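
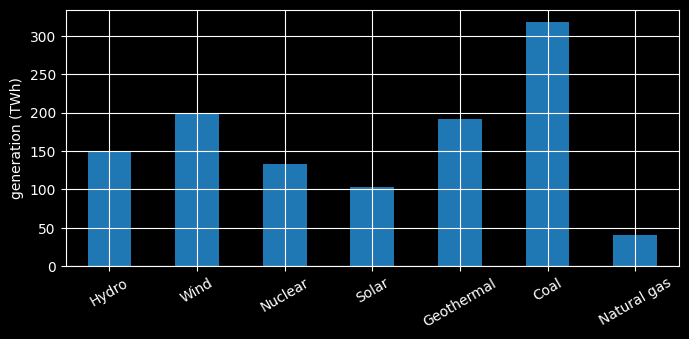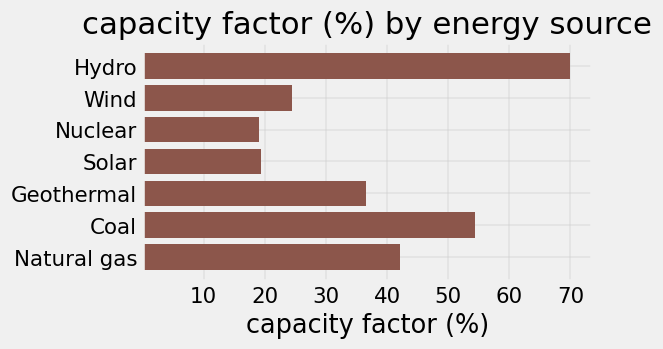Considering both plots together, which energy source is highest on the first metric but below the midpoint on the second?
Chart 2 median capacity factor (%) ≈ 40; below-median energy sources: Wind, Nuclear, Solar. Among those, Wind has the highest generation (TWh) (≈ 200).

Wind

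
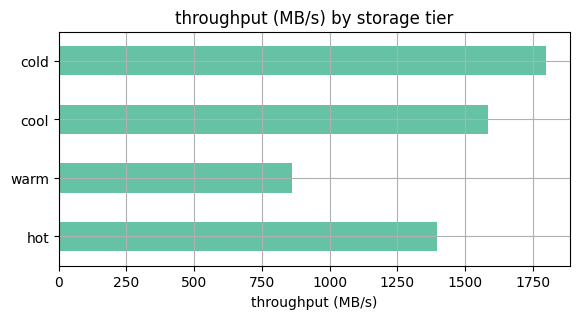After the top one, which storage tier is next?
Top 3: cold ≈ 1800, cool ≈ 1600, hot ≈ 1400.

cool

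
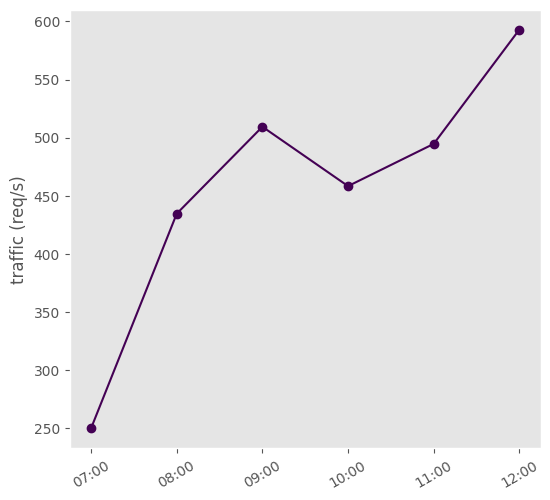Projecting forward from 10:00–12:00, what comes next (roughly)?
≈ 675

Last three: 450, 500, 600 → slope ≈ 75/step → next ≈ 675.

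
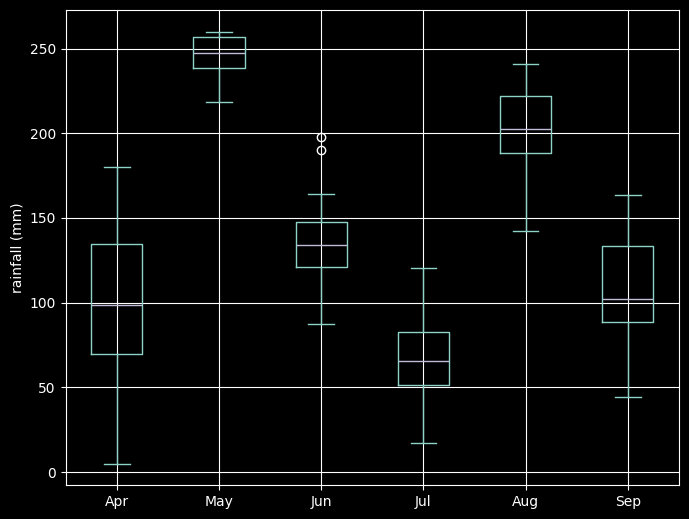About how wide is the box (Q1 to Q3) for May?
Q3 ≈ 260, Q1 ≈ 240; IQR ≈ 20.

≈ 20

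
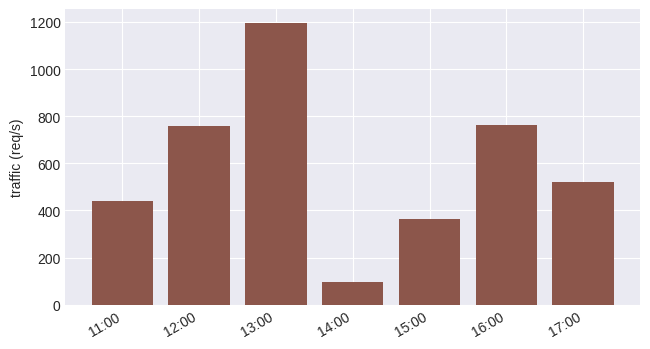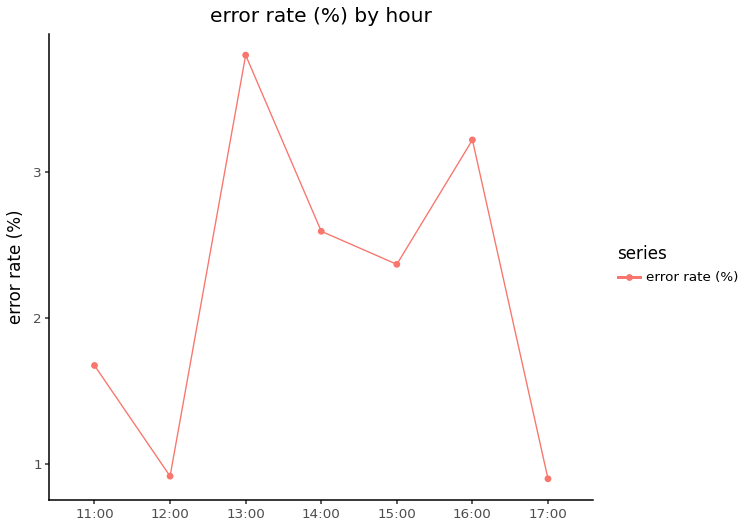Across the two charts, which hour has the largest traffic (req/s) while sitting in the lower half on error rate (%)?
Chart 2 median error rate (%) ≈ 2.5; below-median hours: 11:00, 12:00, 17:00. Among those, 12:00 has the highest traffic (req/s) (≈ 800).

12:00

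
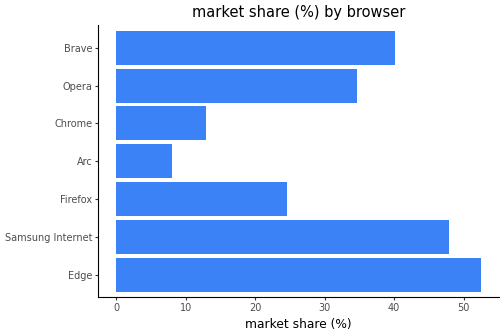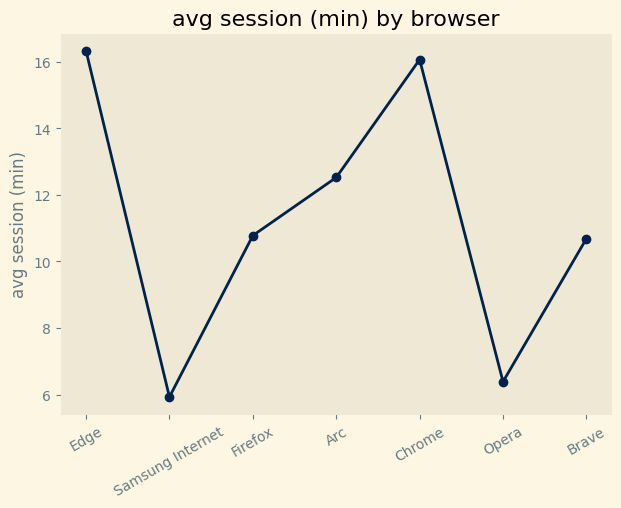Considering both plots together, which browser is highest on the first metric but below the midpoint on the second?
Chart 2 median avg session (min) ≈ 10; below-median browsers: Samsung Internet, Opera, Brave. Among those, Samsung Internet has the highest market share (%) (≈ 50).

Samsung Internet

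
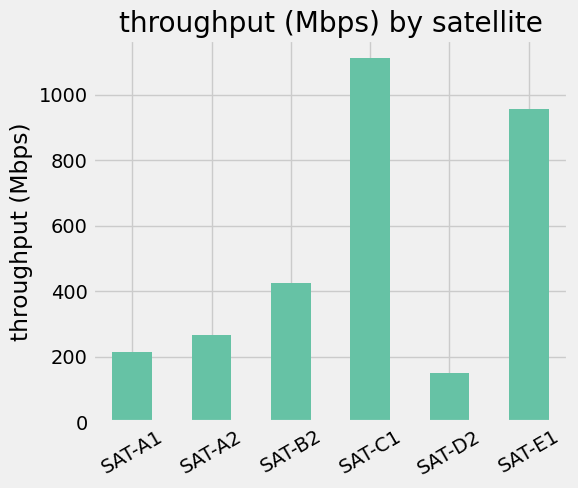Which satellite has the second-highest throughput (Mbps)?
SAT-E1

Top 3: SAT-C1 ≈ 1100, SAT-E1 ≈ 1000, SAT-B2 ≈ 400.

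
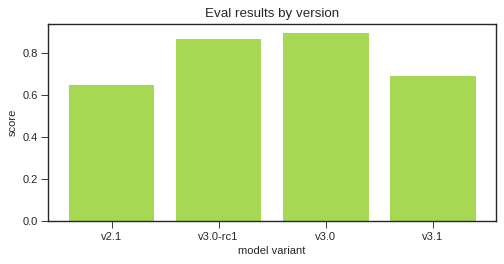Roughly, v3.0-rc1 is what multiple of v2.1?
≈ 1.5×

v3.0-rc1 ≈ 0.9, v2.1 ≈ 0.6; 0.9/0.6 ≈ 1.5.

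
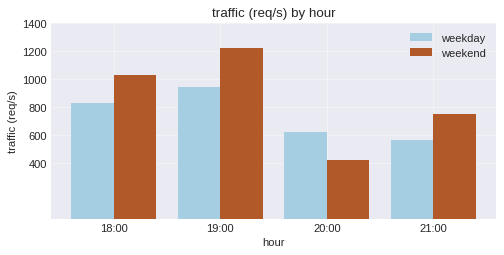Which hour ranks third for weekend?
21:00

Top 4 for weekend: 19:00 ≈ 1200, 18:00 ≈ 1000, 21:00 ≈ 800, 20:00 ≈ 400.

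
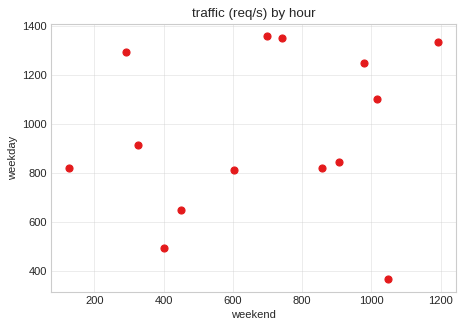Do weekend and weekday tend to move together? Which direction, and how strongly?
Points are roughly uncorrelated; weak (|r| ≈ 0.2).

no clear correlation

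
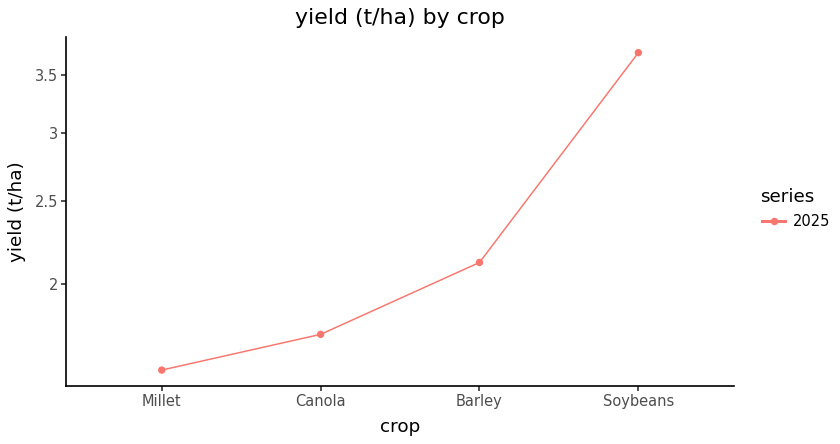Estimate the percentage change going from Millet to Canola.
Millet ≈ 1.6, Canola ≈ 1.8; (1.8 − 1.6) / 1.6 ≈ +12.5%.

≈ +12.5%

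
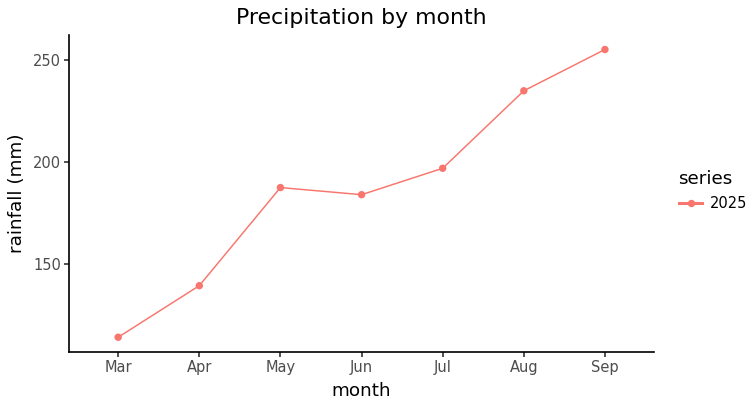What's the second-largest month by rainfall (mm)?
Top 3: Sep ≈ 260, Aug ≈ 240, Jul ≈ 200.

Aug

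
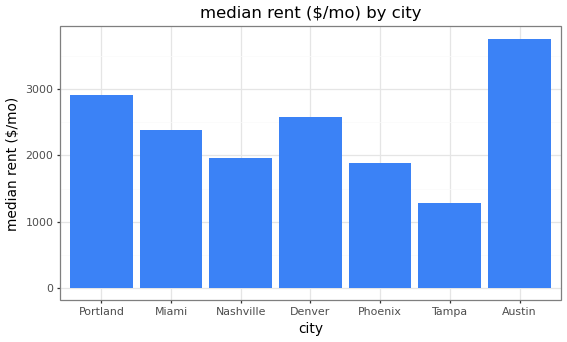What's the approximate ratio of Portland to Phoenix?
Portland ≈ 3000, Phoenix ≈ 2000; 3000/2000 ≈ 1.5.

≈ 1.5×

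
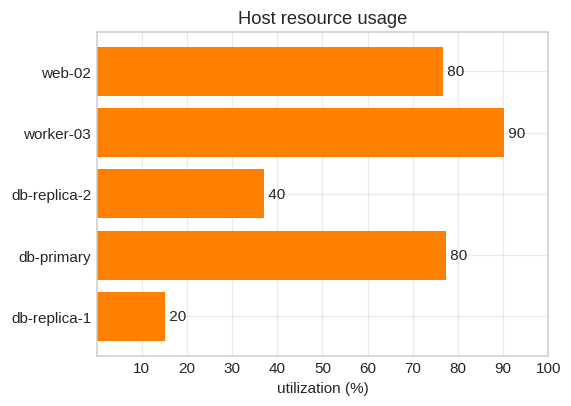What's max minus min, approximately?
Max worker-03 ≈ 90, min db-replica-1 ≈ 20; range ≈ 70.

≈ 70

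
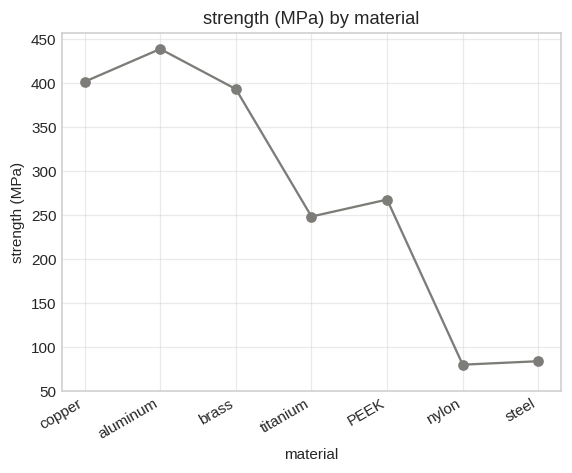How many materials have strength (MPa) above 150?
5

Above 150: copper, aluminum, brass, titanium, PEEK.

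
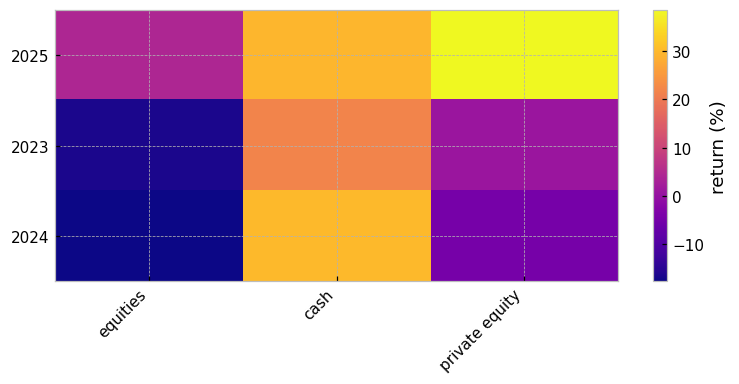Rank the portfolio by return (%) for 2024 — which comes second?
Top 3 for 2024: cash ≈ 30, private equity ≈ -5, equities ≈ -20.

private equity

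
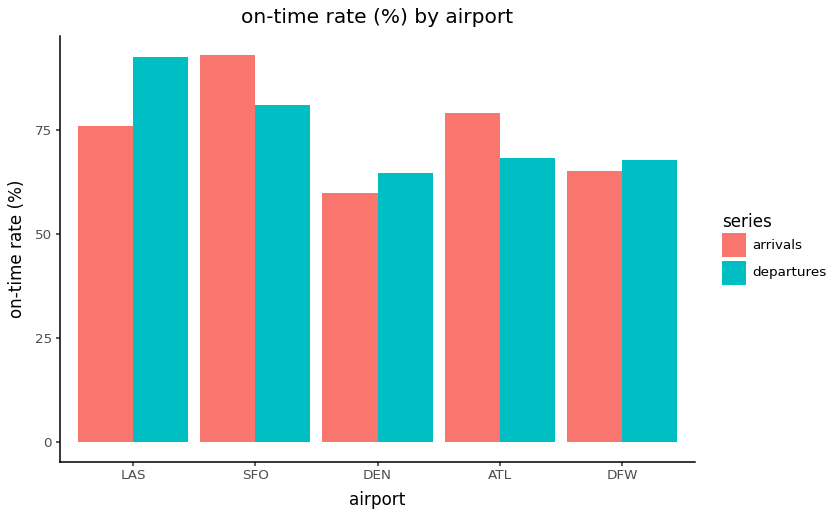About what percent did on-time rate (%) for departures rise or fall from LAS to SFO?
≈ -11.1%

LAS ≈ 90, SFO ≈ 80; (80 − 90) / 90 ≈ -11.1%.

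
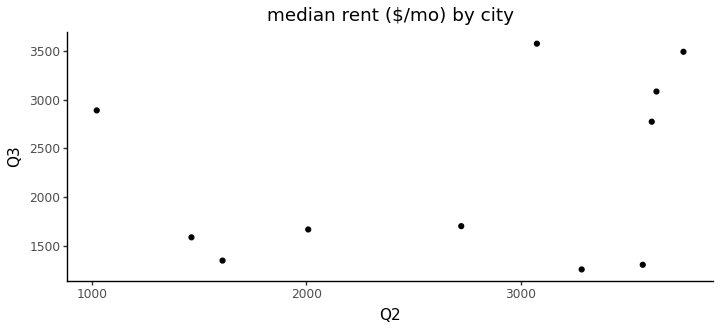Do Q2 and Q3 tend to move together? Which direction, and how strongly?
Points are positively correlated; weak (|r| ≈ 0.3).

positive, weak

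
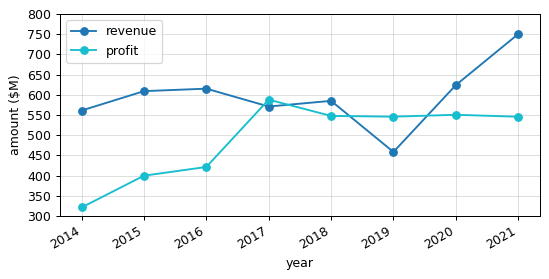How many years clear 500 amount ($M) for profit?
5

Above 500: 2017, 2018, 2019, 2020, 2021.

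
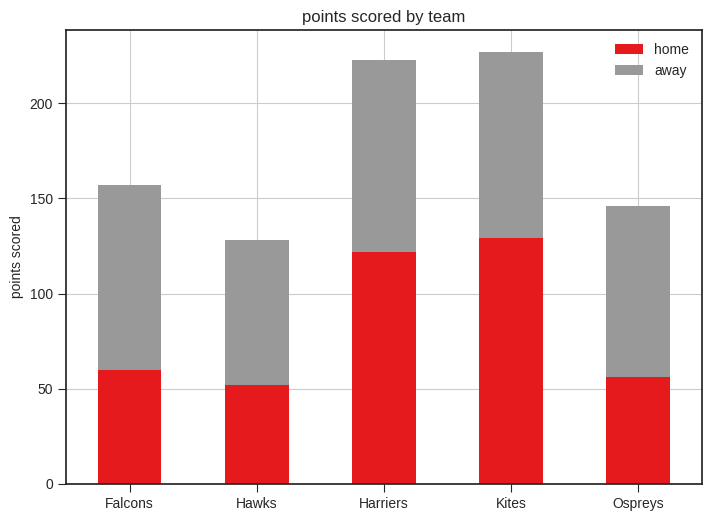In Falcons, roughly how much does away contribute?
away top ≈ 160, bottom ≈ 60; segment ≈ 100.

≈ 100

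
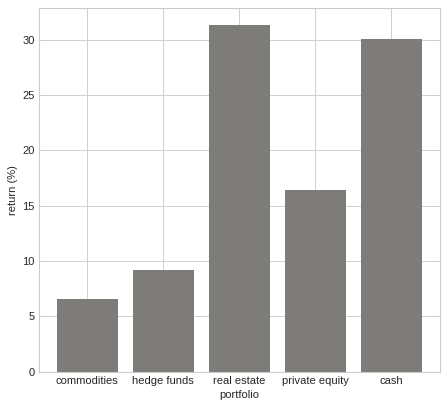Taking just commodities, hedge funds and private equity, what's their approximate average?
≈ 10

(5 + 10 + 15) / 3 ≈ 10.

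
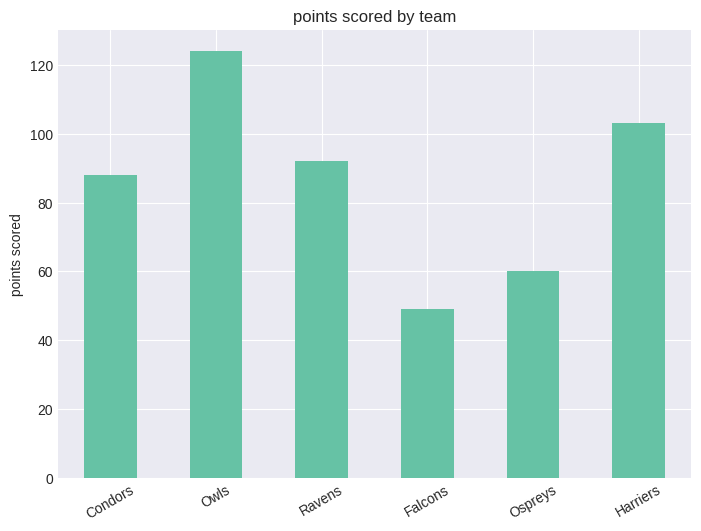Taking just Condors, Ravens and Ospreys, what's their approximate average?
≈ 80

(80 + 100 + 60) / 3 ≈ 80.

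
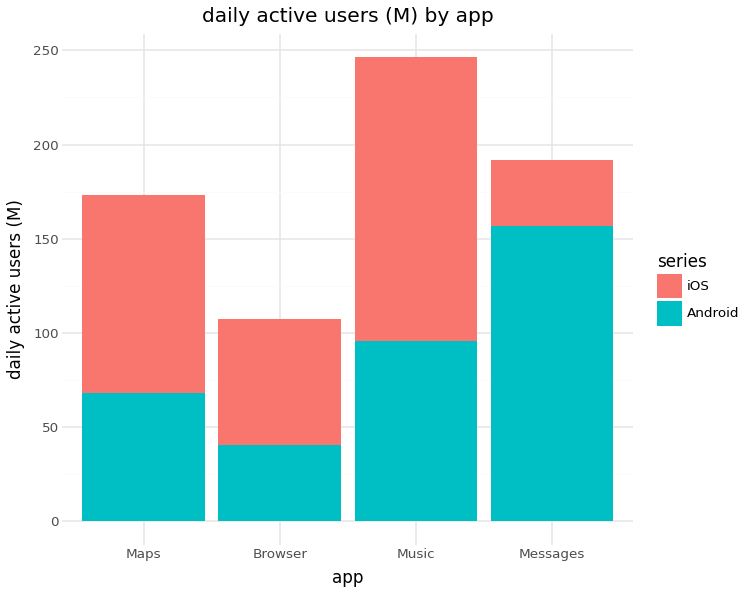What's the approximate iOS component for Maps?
≈ 100

iOS top ≈ 175, bottom ≈ 75; segment ≈ 100.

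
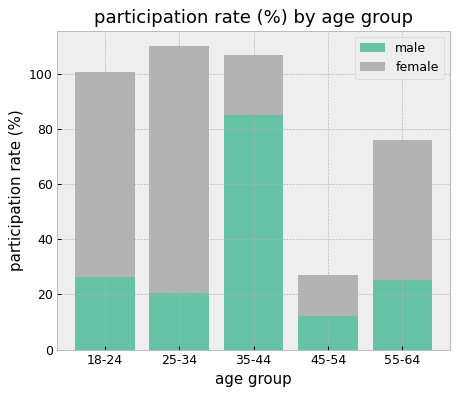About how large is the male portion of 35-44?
≈ 80

male top ≈ 80, bottom ≈ 0; segment ≈ 80.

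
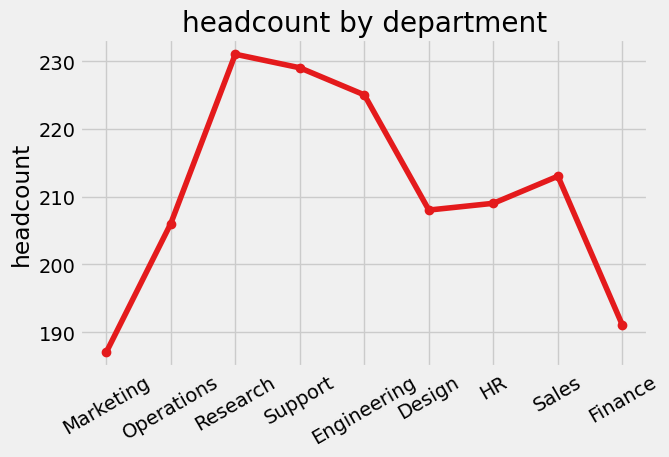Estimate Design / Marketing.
≈ 1.14×

Design ≈ 210, Marketing ≈ 185; 210/185 ≈ 1.14.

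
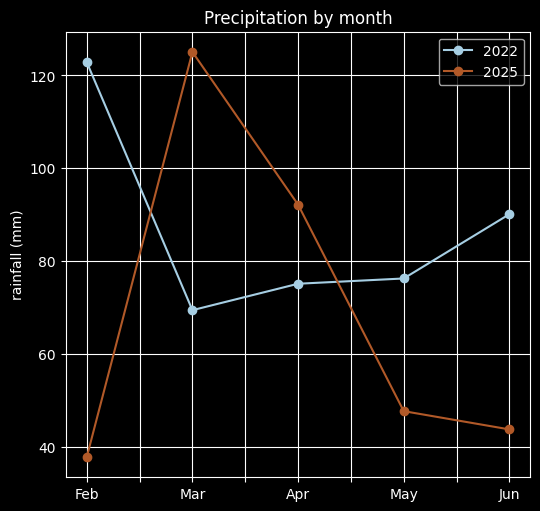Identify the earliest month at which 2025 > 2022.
Mar

Feb: 2025 ≈ 40 vs 2022 ≈ 120 (not yet); Mar: 2025 ≈ 130 vs 2022 ≈ 70 (first crossover).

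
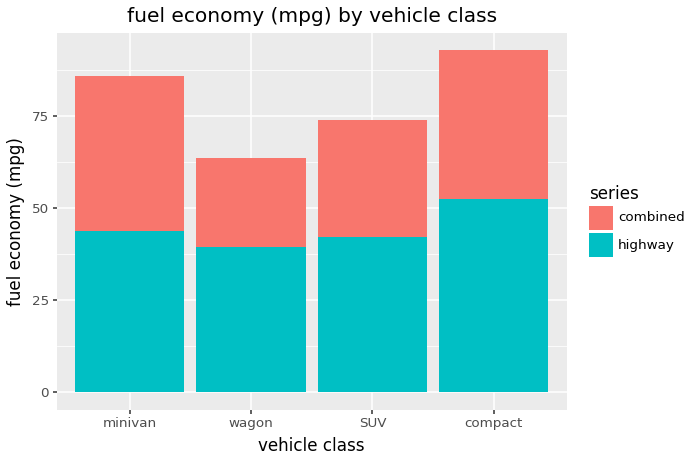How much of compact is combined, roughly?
≈ 40

combined top ≈ 90, bottom ≈ 50; segment ≈ 40.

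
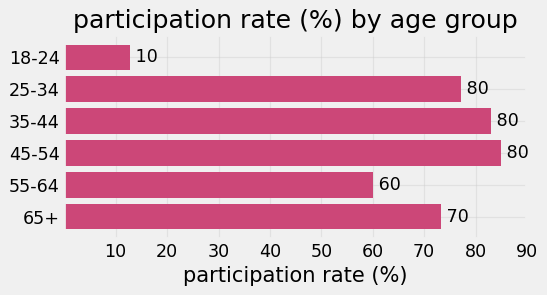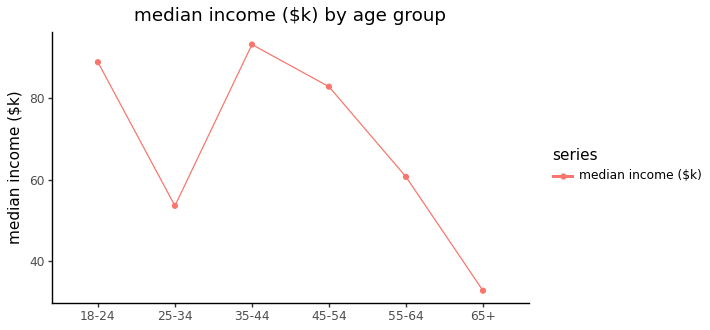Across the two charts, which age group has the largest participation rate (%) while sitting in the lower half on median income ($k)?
Chart 2 median median income ($k) ≈ 70; below-median age groups: 25-34, 55-64, 65+. Among those, 25-34 has the highest participation rate (%) (≈ 80).

25-34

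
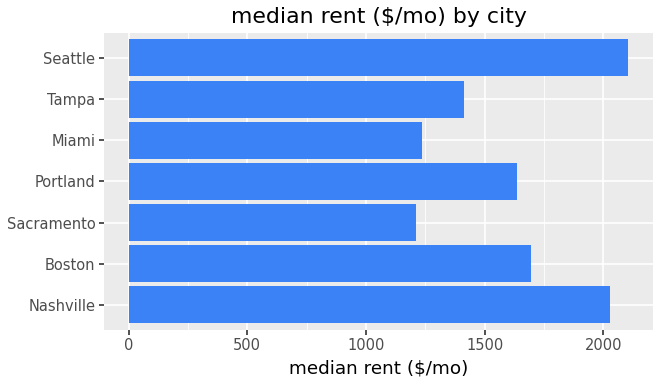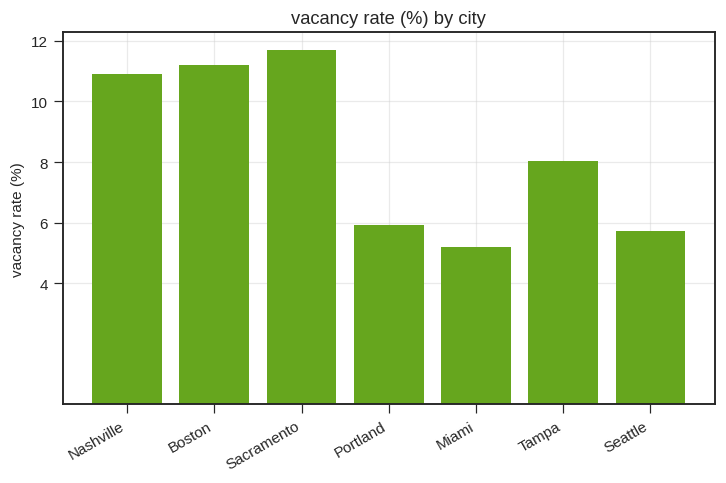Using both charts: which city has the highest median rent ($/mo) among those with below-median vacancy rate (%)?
Chart 2 median vacancy rate (%) ≈ 8; below-median cities: Portland, Miami, Seattle. Among those, Seattle has the highest median rent ($/mo) (≈ 2200).

Seattle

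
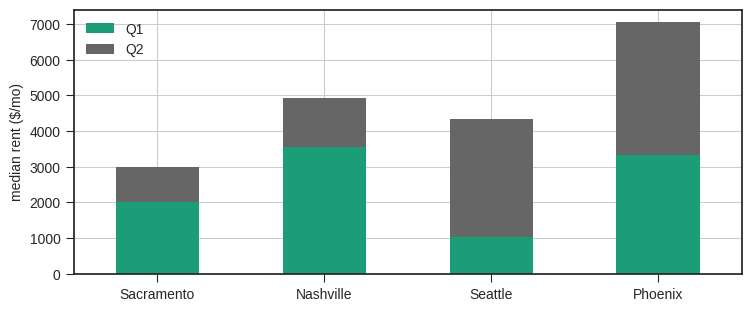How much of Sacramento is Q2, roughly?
Q2 top ≈ 3000, bottom ≈ 2000; segment ≈ 1000.

≈ 1000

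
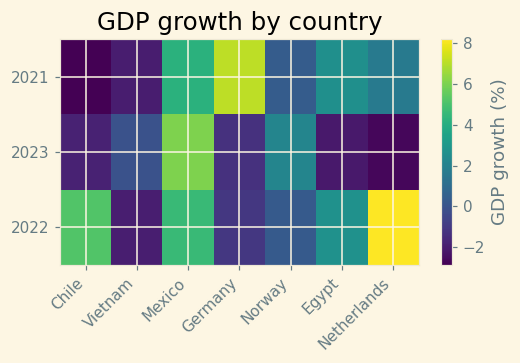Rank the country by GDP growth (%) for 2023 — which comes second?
Norway

Top 3 for 2023: Mexico ≈ 6, Norway ≈ 2, Vietnam ≈ 0.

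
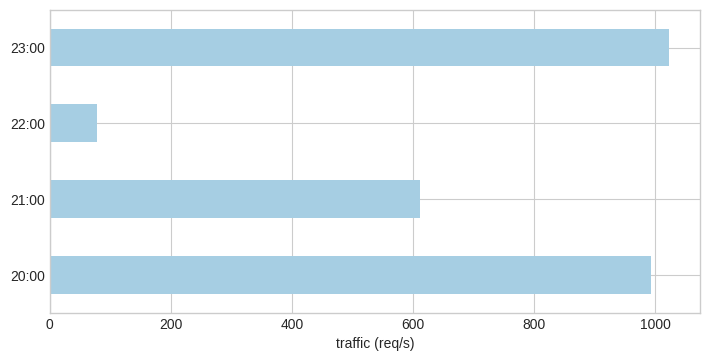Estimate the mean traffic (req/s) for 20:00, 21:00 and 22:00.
≈ 567

(1000 + 600 + 100) / 3 ≈ 567.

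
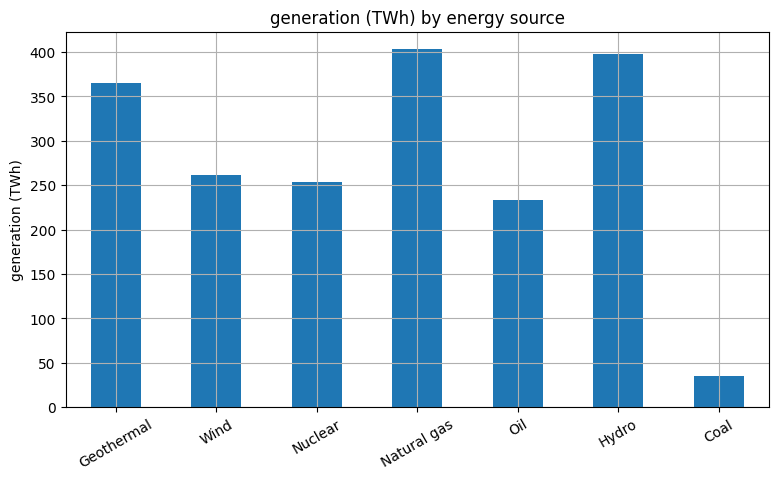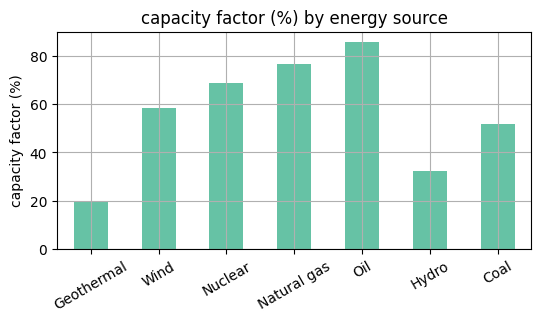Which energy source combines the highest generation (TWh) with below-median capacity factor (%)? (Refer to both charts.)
Hydro

Chart 2 median capacity factor (%) ≈ 60; below-median energy sources: Geothermal, Hydro, Coal. Among those, Hydro has the highest generation (TWh) (≈ 400).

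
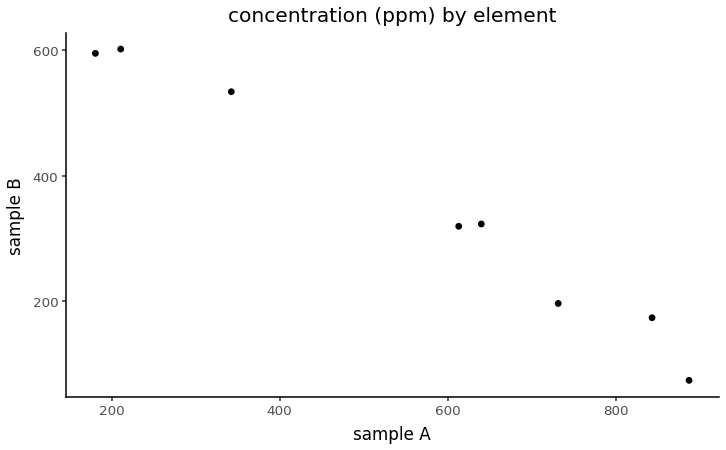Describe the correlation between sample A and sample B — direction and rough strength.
Points are negatively correlated; strong (|r| ≈ 1.0).

negative, strong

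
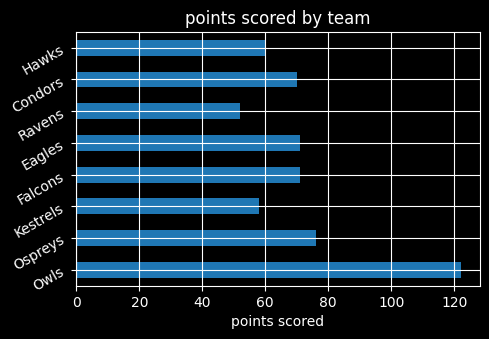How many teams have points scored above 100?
1

Above 100: Owls.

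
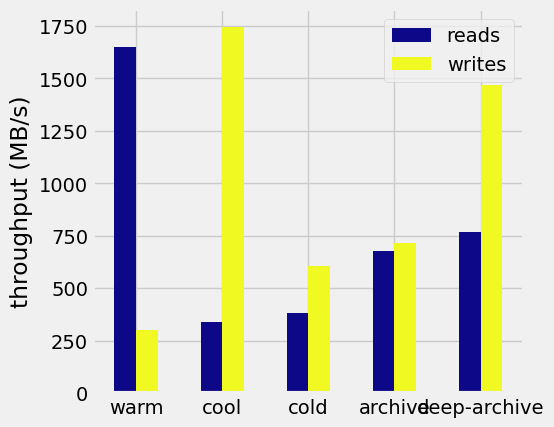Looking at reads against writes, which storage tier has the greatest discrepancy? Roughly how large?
cool, ≈ 1400 MB/s

cool: reads ≈ 400, writes ≈ 1800 → gap ≈ 1400. Next-largest (warm) is only ≈ 1200.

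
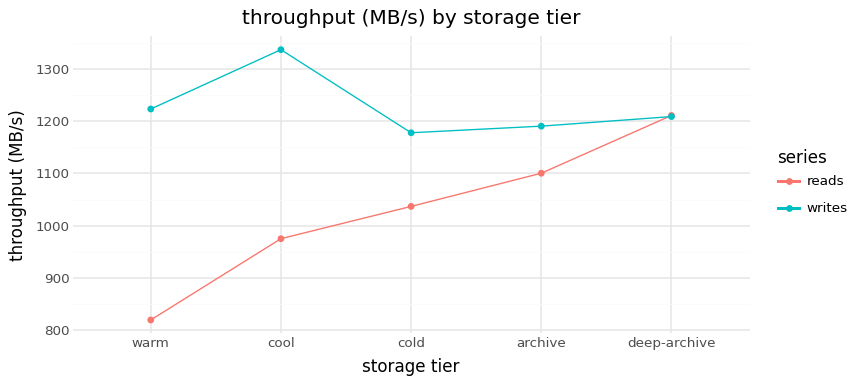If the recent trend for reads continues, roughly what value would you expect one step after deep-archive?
≈ 1275

Last three: 1050, 1100, 1200 → slope ≈ 75/step → next ≈ 1275.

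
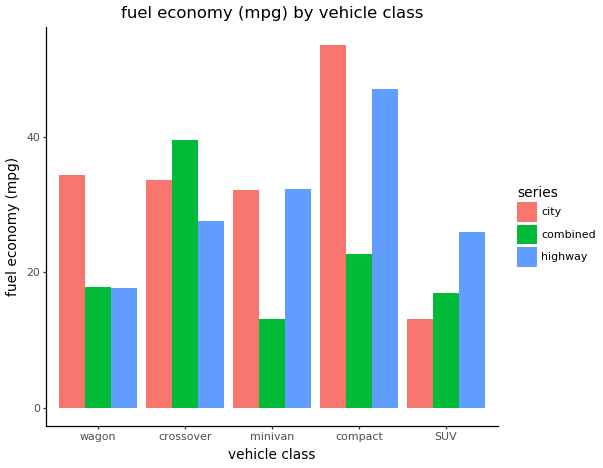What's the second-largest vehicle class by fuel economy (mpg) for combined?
compact

Top 3 for combined: crossover ≈ 40, compact ≈ 25, wagon ≈ 20.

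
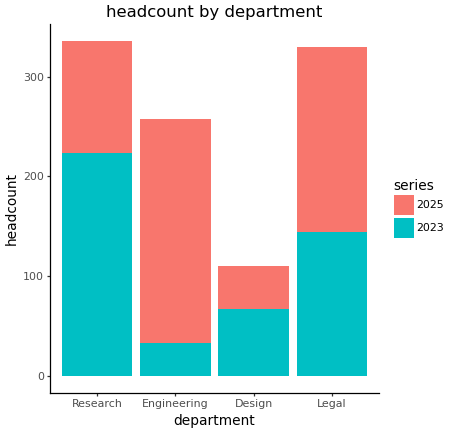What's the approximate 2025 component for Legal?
2025 top ≈ 350, bottom ≈ 150; segment ≈ 200.

≈ 200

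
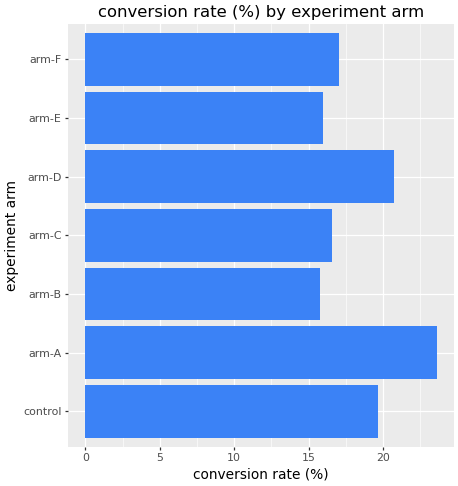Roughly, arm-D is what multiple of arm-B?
arm-D ≈ 20, arm-B ≈ 16; 20/16 ≈ 1.25.

≈ 1.25×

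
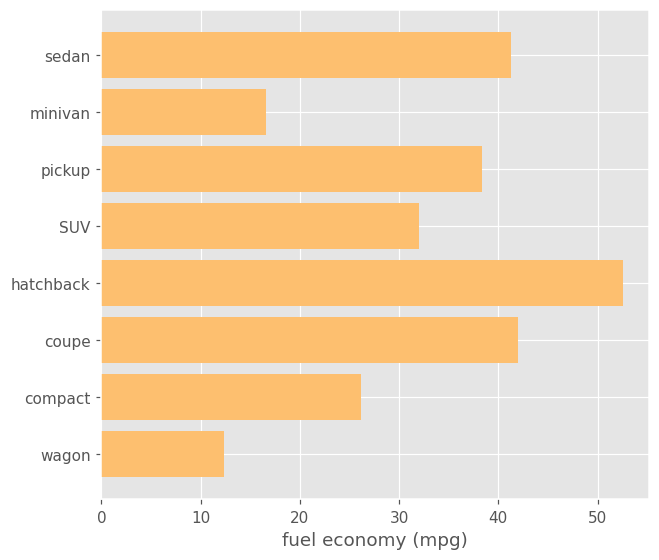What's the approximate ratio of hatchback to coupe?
≈ 1.38×

hatchback ≈ 55, coupe ≈ 40; 55/40 ≈ 1.38.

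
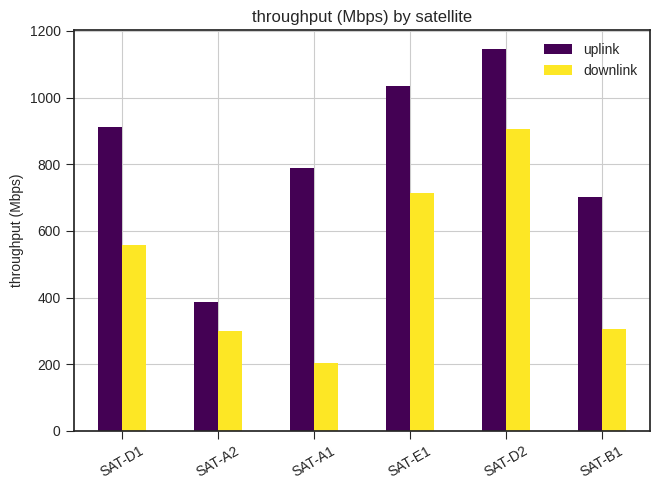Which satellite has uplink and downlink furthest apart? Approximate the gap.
SAT-A1, ≈ 600 Mbps

SAT-A1: uplink ≈ 800, downlink ≈ 200 → gap ≈ 600. Next-largest (SAT-B1) is only ≈ 400.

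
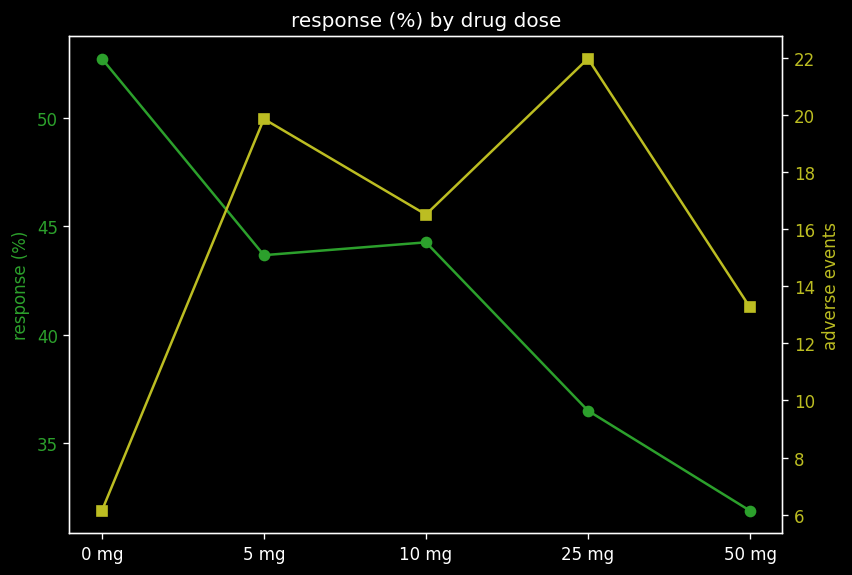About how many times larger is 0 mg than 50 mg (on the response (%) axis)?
0 mg ≈ 52, 50 mg ≈ 32; 52/32 ≈ 1.62.

≈ 1.62×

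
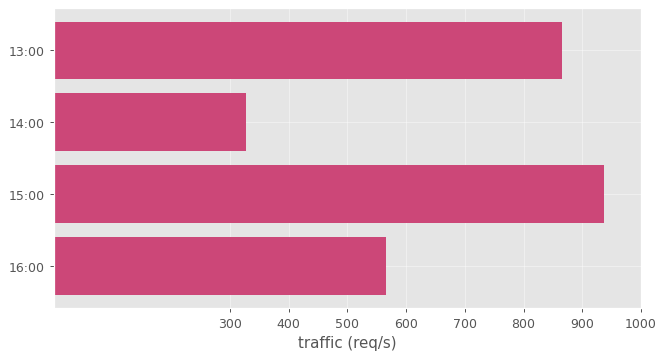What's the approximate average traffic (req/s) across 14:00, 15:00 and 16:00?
(300 + 900 + 600) / 3 ≈ 600.

≈ 600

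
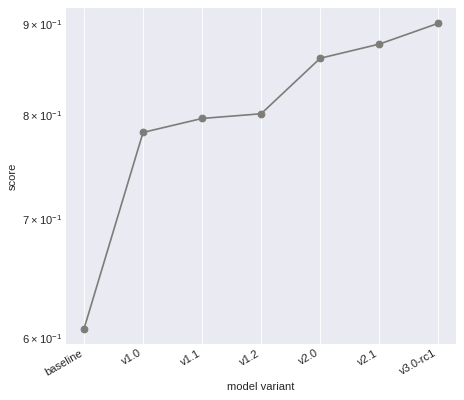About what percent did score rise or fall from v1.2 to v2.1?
≈ +12.5%

v1.2 ≈ 0.80, v2.1 ≈ 0.90; (0.90 − 0.80) / 0.80 ≈ +12.5%.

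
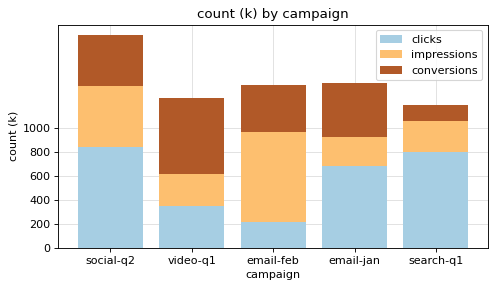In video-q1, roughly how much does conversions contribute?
≈ 600

conversions top ≈ 1200, bottom ≈ 600; segment ≈ 600.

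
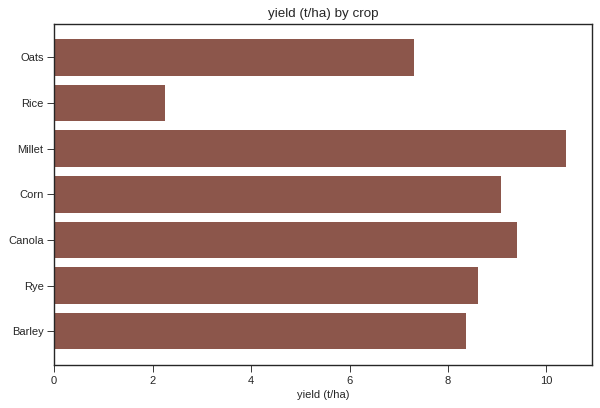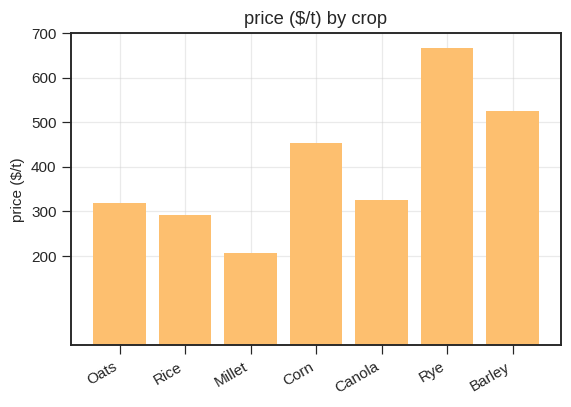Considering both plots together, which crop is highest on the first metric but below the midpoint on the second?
Millet

Chart 2 median price ($/t) ≈ 300; below-median crops: Oats, Rice, Millet. Among those, Millet has the highest yield (t/ha) (≈ 10).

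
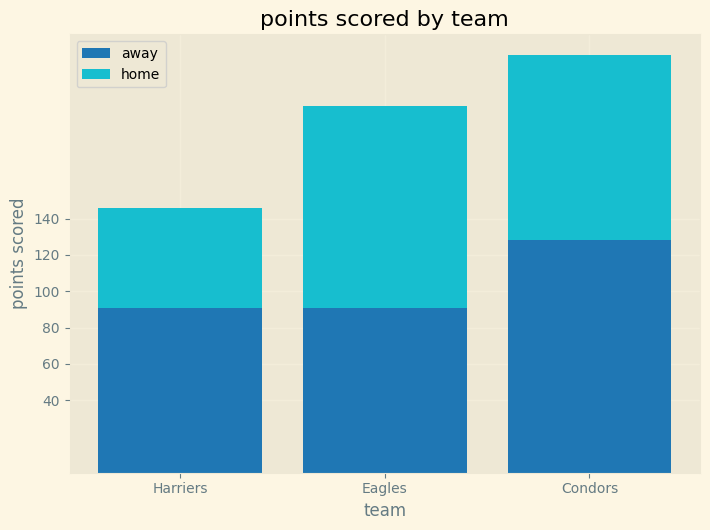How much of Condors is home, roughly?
≈ 120

home top ≈ 240, bottom ≈ 120; segment ≈ 120.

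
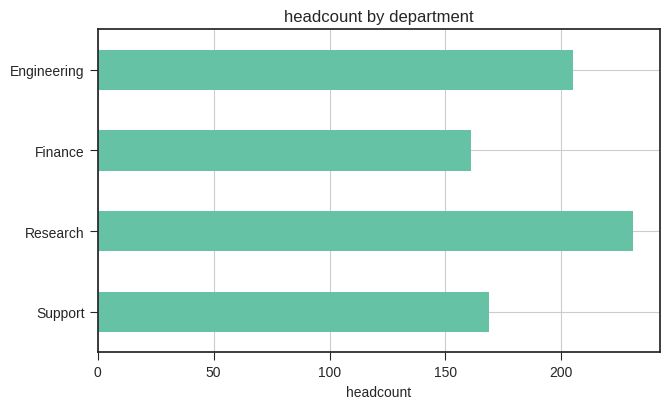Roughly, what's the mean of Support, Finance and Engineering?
(160 + 160 + 200) / 3 ≈ 173.

≈ 173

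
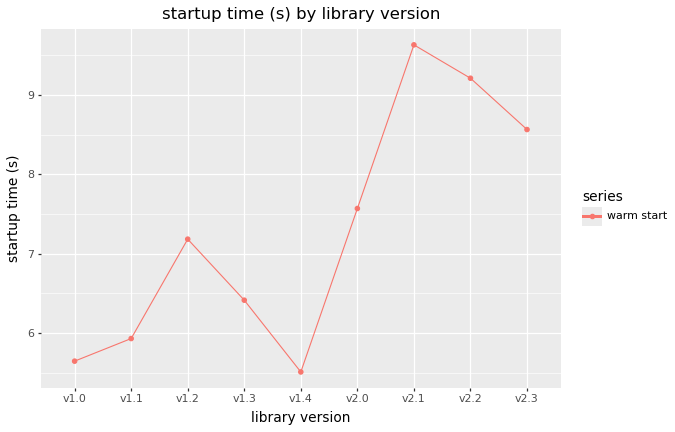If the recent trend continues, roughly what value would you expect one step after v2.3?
Last three: 9.5, 9.0, 8.5 → slope ≈ -0.5/step → next ≈ 8.

≈ 8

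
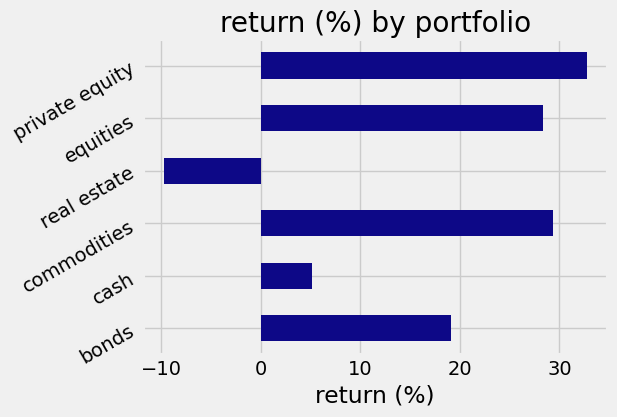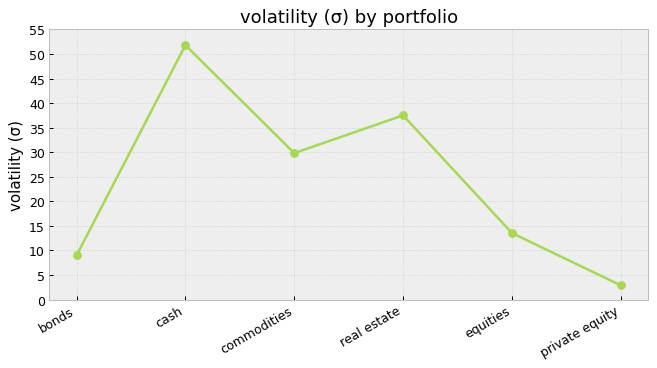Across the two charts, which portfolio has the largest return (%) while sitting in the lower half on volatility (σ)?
private equity

Chart 2 median volatility (σ) ≈ 20; below-median portfolios: bonds, equities, private equity. Among those, private equity has the highest return (%) (≈ 35).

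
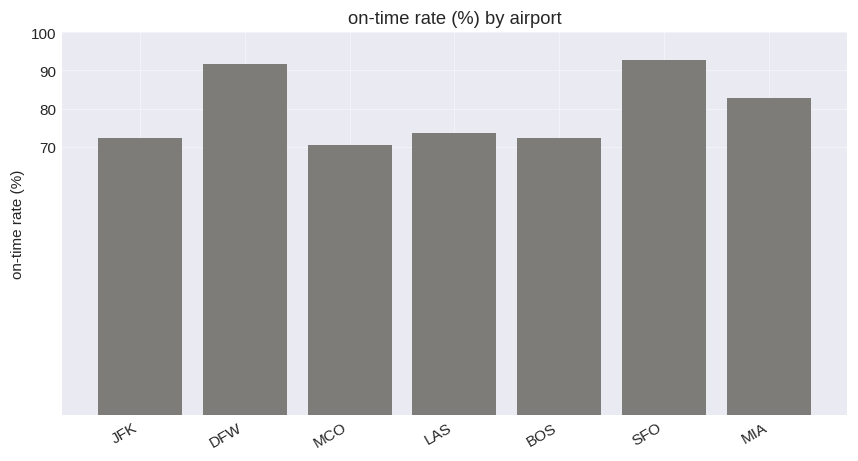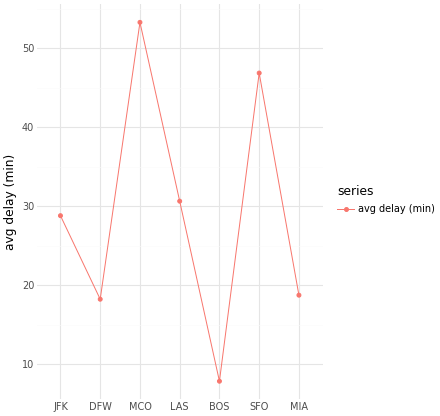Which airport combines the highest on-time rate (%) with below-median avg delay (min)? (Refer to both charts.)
DFW

Chart 2 median avg delay (min) ≈ 30; below-median airports: DFW, BOS, MIA. Among those, DFW has the highest on-time rate (%) (≈ 90).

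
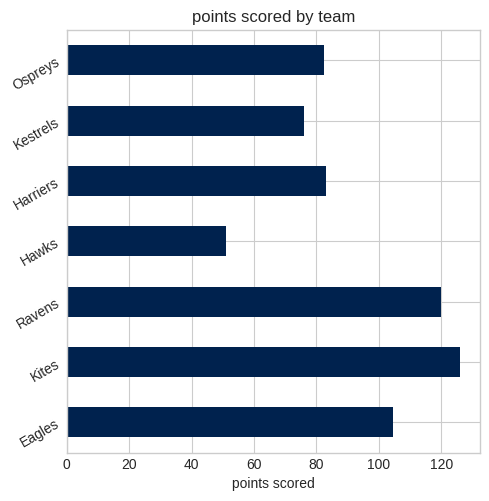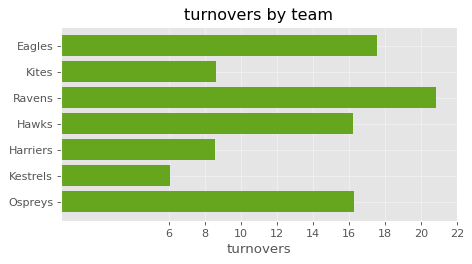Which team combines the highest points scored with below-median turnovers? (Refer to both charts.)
Kites

Chart 2 median turnovers ≈ 16; below-median teams: Kites, Harriers, Kestrels. Among those, Kites has the highest points scored (≈ 120).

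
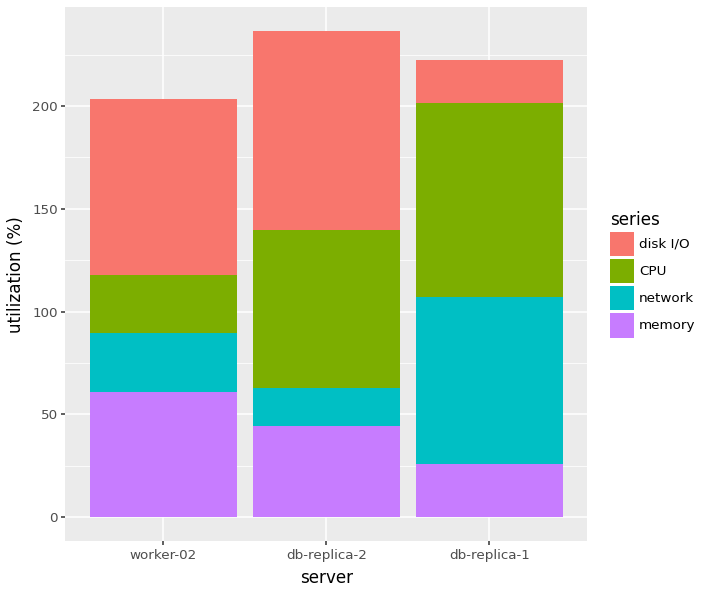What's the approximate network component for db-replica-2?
network top ≈ 60, bottom ≈ 40; segment ≈ 20.

≈ 20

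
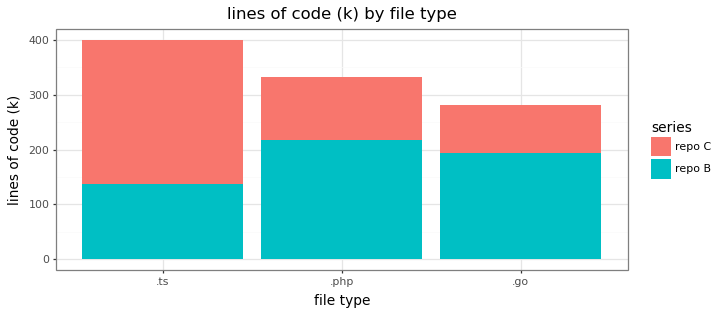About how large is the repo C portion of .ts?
≈ 250

repo C top ≈ 400, bottom ≈ 150; segment ≈ 250.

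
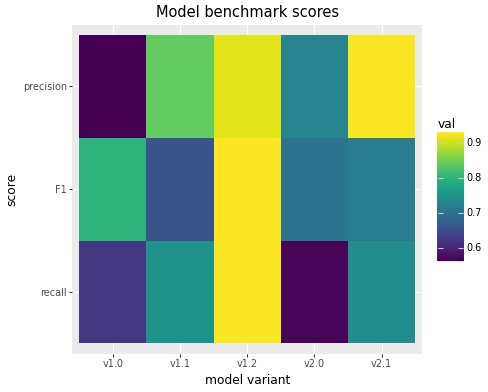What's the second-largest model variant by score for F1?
v1.0

Top 3 for F1: v1.2 ≈ 0.95, v1.0 ≈ 0.80, v2.1 ≈ 0.70.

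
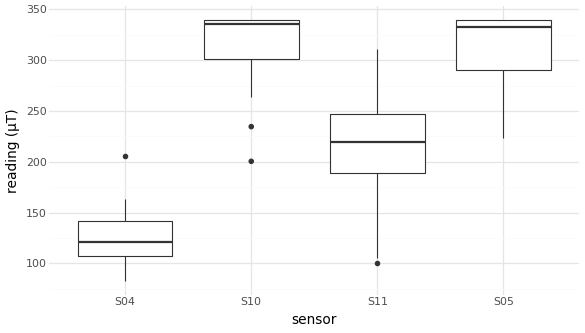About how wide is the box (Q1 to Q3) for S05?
≈ 40

Q3 ≈ 340, Q1 ≈ 300; IQR ≈ 40.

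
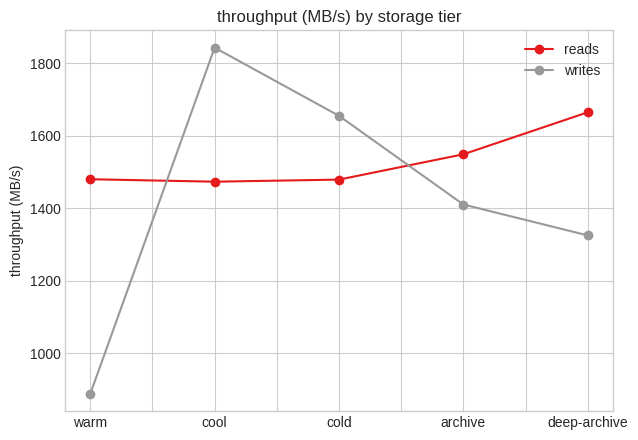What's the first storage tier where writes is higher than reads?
cool

warm: writes ≈ 900 vs reads ≈ 1500 (not yet); cool: writes ≈ 1800 vs reads ≈ 1500 (first crossover).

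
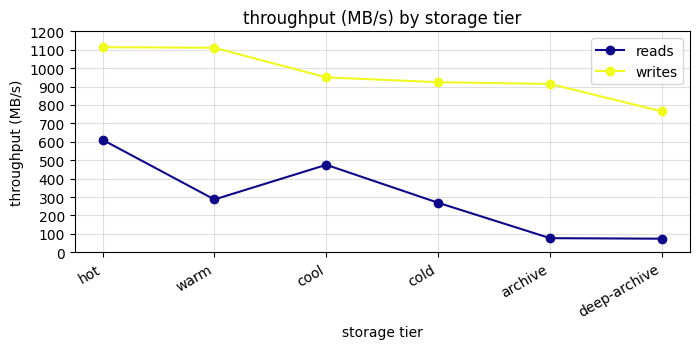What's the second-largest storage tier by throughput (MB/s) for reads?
Top 3 for reads: hot ≈ 600, cool ≈ 500, warm ≈ 300.

cool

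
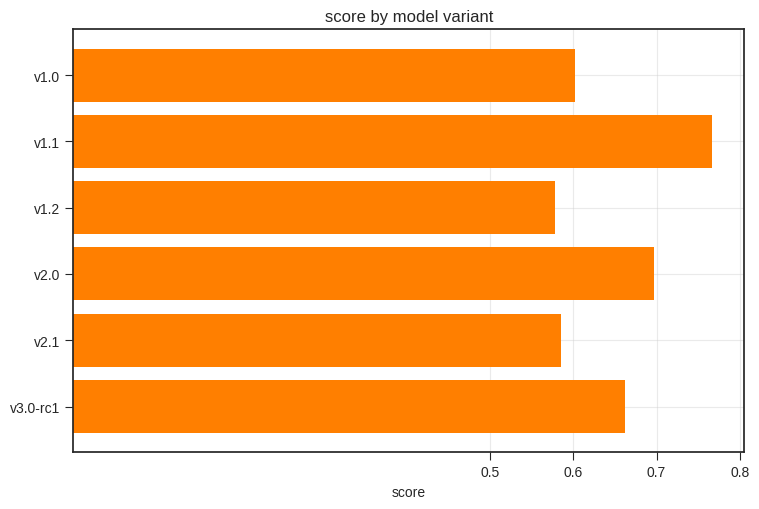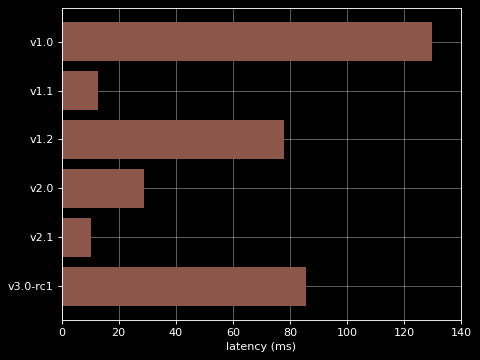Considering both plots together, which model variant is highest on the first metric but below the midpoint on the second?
Chart 2 median latency (ms) ≈ 60; below-median model variants: v1.1, v2.0, v2.1. Among those, v1.1 has the highest score (≈ 0.8).

v1.1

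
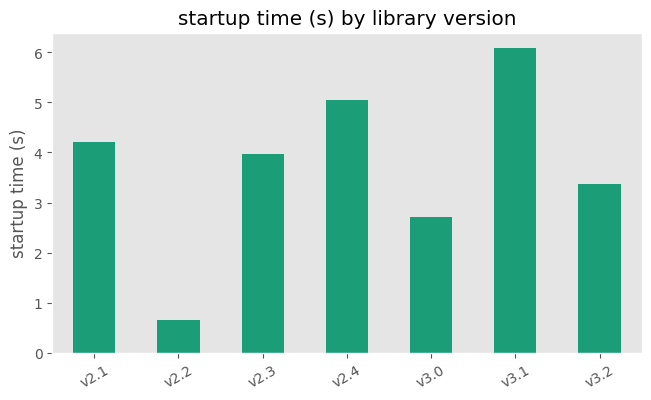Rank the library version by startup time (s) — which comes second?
Top 3: v3.1 ≈ 6, v2.4 ≈ 5, v2.1 ≈ 4.

v2.4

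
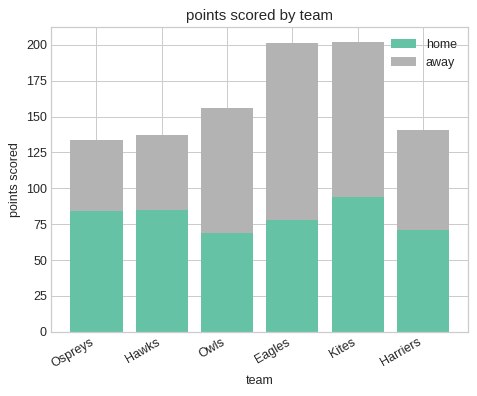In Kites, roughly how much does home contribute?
home top ≈ 100, bottom ≈ 0; segment ≈ 100.

≈ 100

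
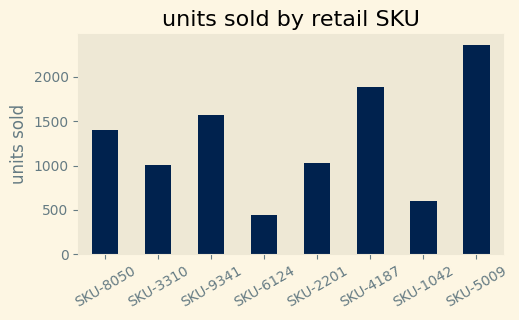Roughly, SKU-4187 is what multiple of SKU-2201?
≈ 1.8×

SKU-4187 ≈ 1800, SKU-2201 ≈ 1000; 1800/1000 ≈ 1.8.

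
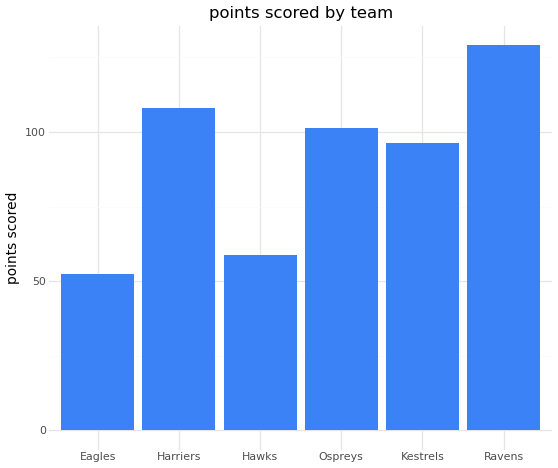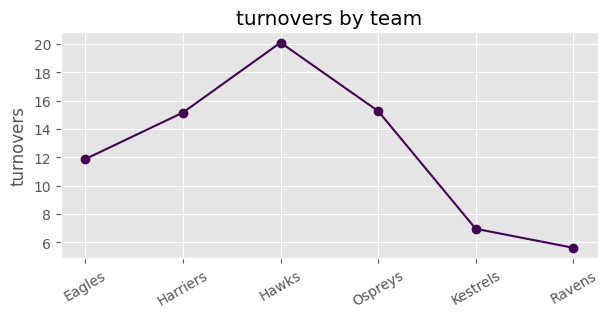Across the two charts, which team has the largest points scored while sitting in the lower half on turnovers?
Chart 2 median turnovers ≈ 14; below-median teams: Eagles, Kestrels, Ravens. Among those, Ravens has the highest points scored (≈ 120).

Ravens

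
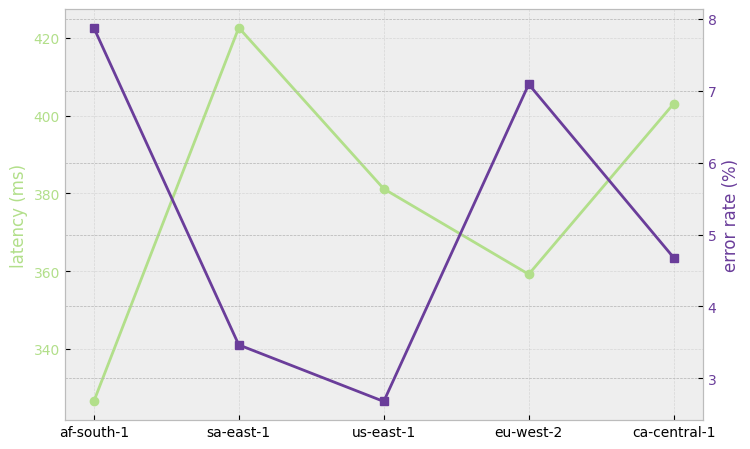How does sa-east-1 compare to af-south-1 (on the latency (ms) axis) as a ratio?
sa-east-1 ≈ 420, af-south-1 ≈ 330; 420/330 ≈ 1.27.

≈ 1.27×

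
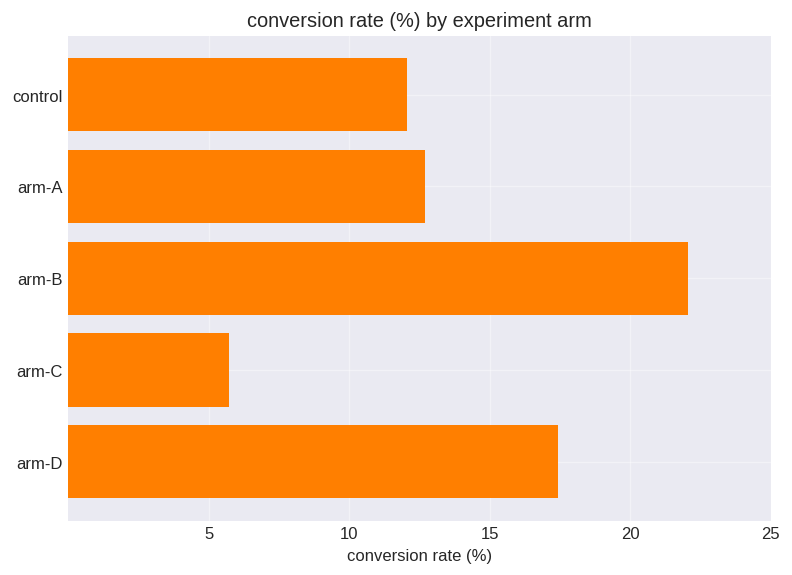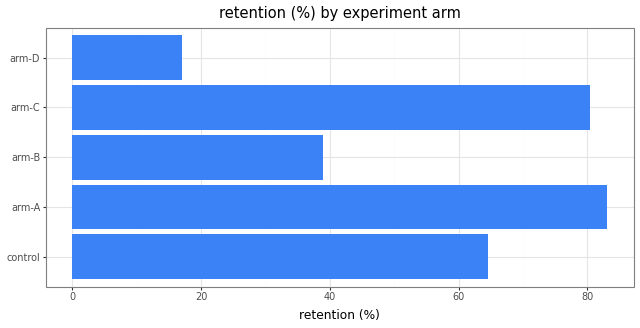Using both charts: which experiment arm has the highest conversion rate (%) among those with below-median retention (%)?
arm-B

Chart 2 median retention (%) ≈ 60; below-median experiment arms: arm-B, arm-D. Among those, arm-B has the highest conversion rate (%) (≈ 20).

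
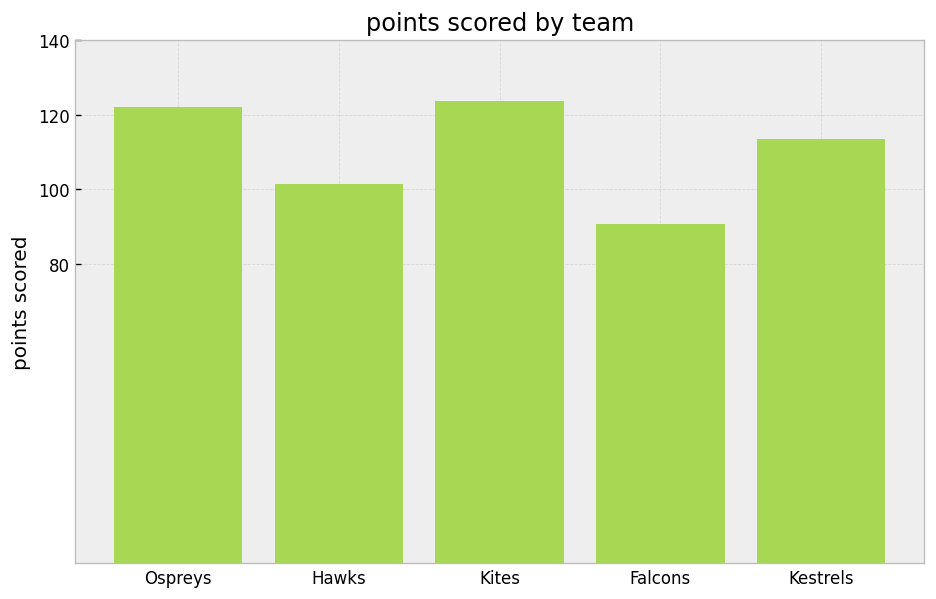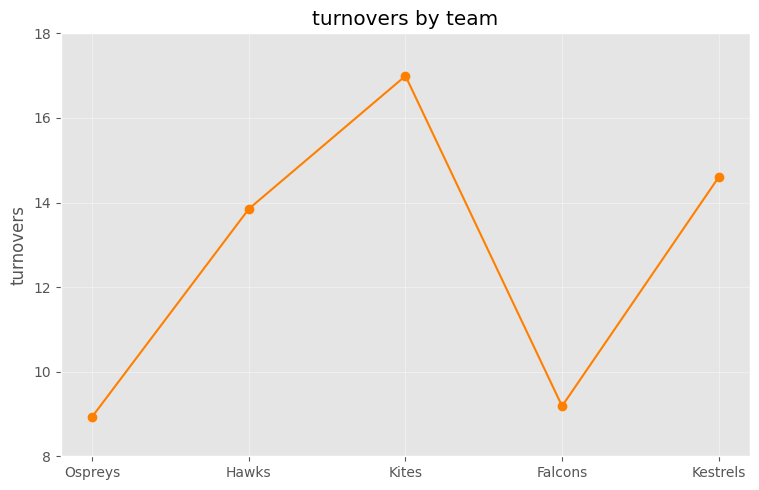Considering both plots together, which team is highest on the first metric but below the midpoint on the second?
Ospreys

Chart 2 median turnovers ≈ 14; below-median teams: Ospreys, Falcons. Among those, Ospreys has the highest points scored (≈ 120).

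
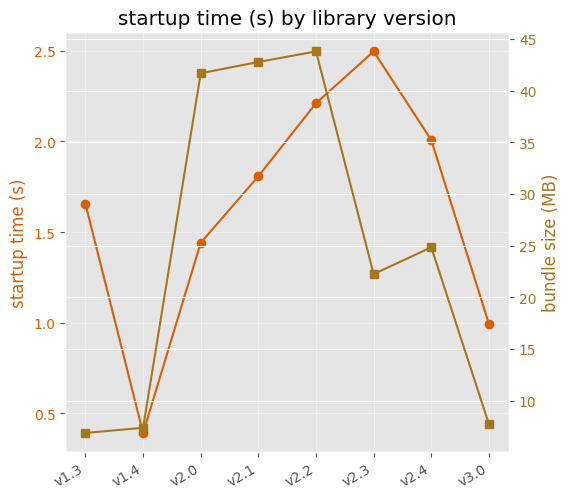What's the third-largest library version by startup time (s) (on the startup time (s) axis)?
v2.4

Top 4 (on the startup time (s) axis): v2.3 ≈ 2.4, v2.2 ≈ 2.2, v2.4 ≈ 2.0, v2.1 ≈ 1.8.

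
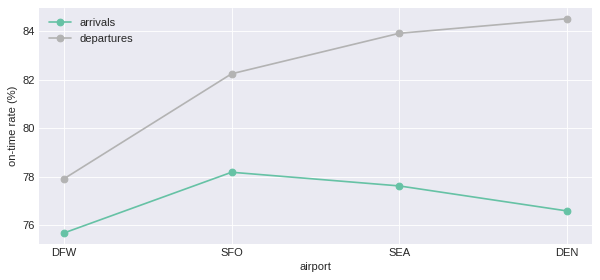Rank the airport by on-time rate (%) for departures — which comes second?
SEA

Top 3 for departures: DEN ≈ 85, SEA ≈ 84, SFO ≈ 82.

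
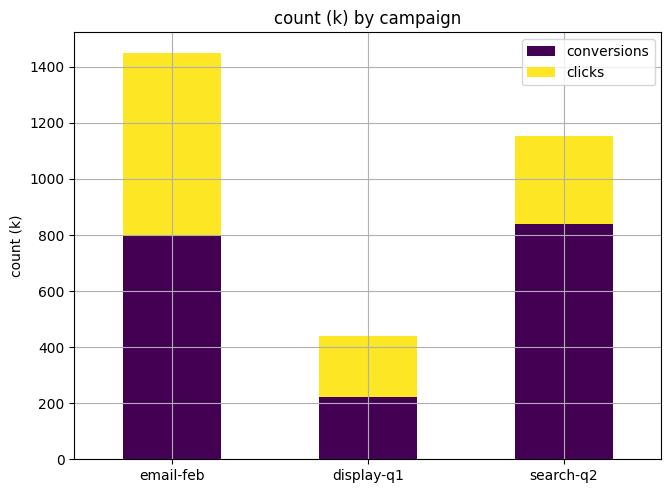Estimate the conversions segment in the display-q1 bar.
conversions top ≈ 200, bottom ≈ 0; segment ≈ 200.

≈ 200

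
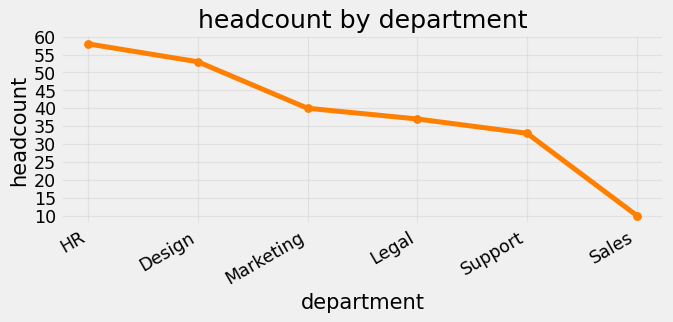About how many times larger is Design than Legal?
≈ 1.57×

Design ≈ 55, Legal ≈ 35; 55/35 ≈ 1.57.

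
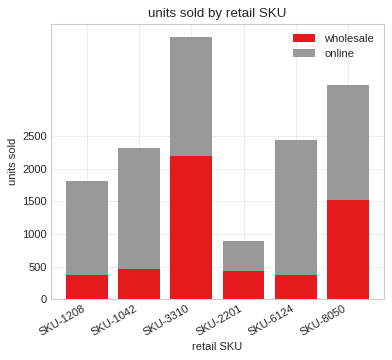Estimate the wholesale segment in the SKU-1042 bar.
≈ 500

wholesale top ≈ 500, bottom ≈ 0; segment ≈ 500.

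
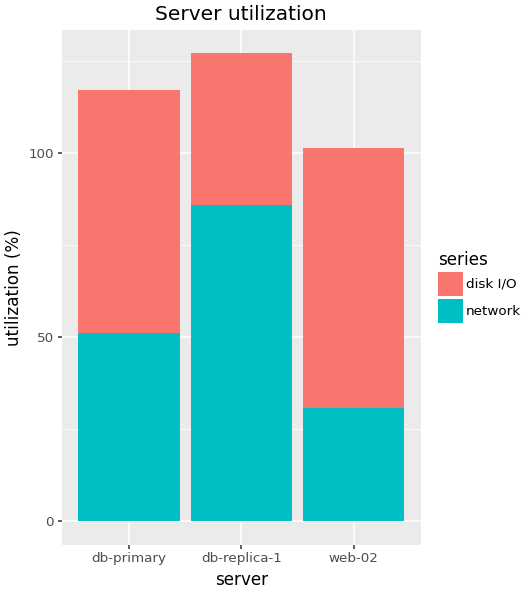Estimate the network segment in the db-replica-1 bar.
network top ≈ 80, bottom ≈ 0; segment ≈ 80.

≈ 80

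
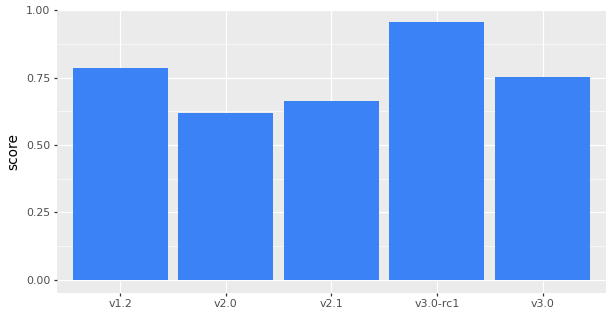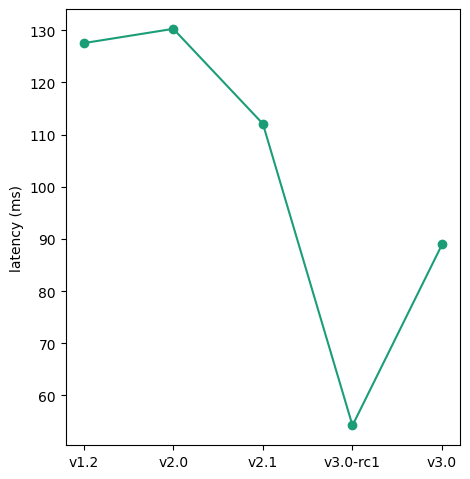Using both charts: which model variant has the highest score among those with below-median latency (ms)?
Chart 2 median latency (ms) ≈ 120; below-median model variants: v3.0-rc1, v3.0. Among those, v3.0-rc1 has the highest score (≈ 1).

v3.0-rc1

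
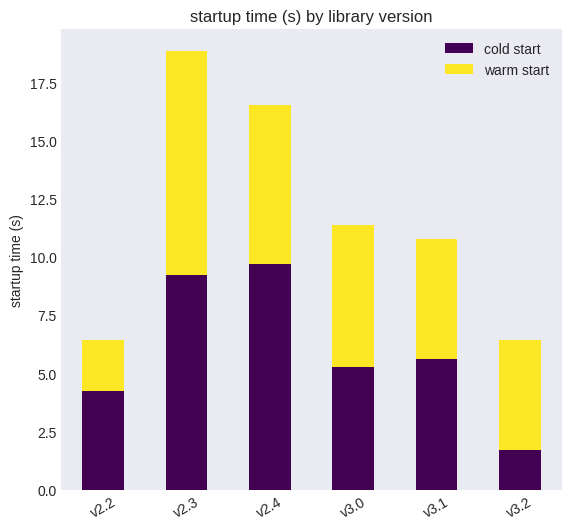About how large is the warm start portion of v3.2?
warm start top ≈ 6, bottom ≈ 2; segment ≈ 4.

≈ 4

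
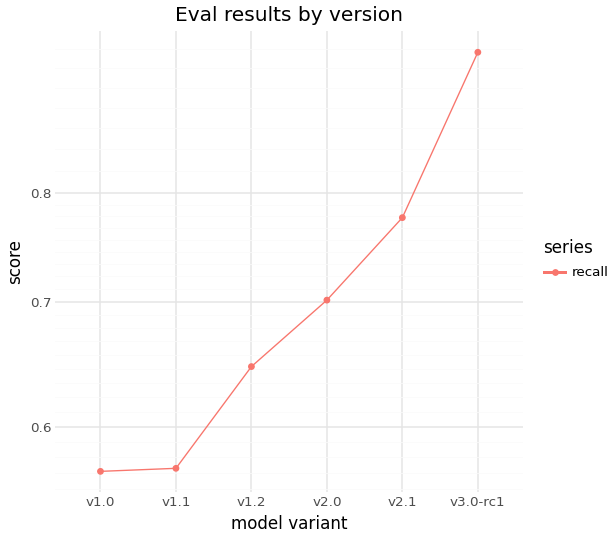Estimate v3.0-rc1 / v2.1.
v3.0-rc1 ≈ 0.95, v2.1 ≈ 0.80; 0.95/0.80 ≈ 1.19.

≈ 1.19×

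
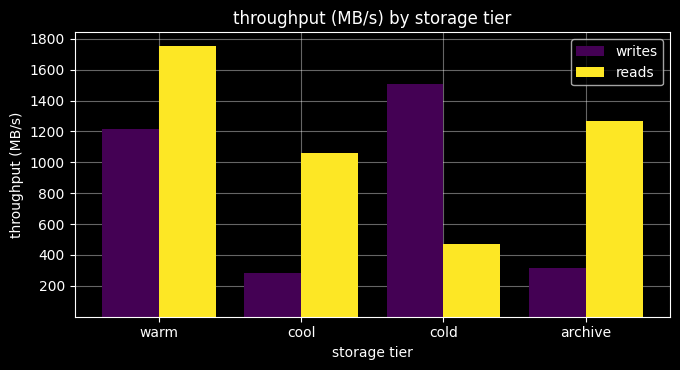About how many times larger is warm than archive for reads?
warm ≈ 1800, archive ≈ 1200; 1800/1200 ≈ 1.5.

≈ 1.5×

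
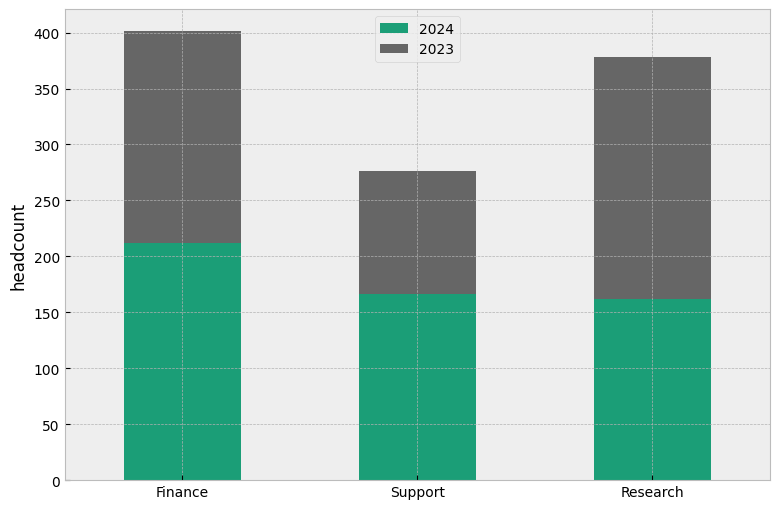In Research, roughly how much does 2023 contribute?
2023 top ≈ 400, bottom ≈ 150; segment ≈ 250.

≈ 250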